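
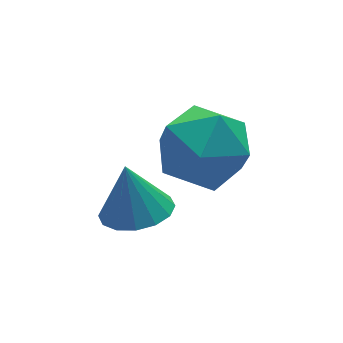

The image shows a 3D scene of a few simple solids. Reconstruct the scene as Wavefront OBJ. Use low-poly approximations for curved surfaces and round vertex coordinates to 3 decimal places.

v 2.93 -2.181 3.39
v 3.999 -2.348 3.047
v 2.961 -3.792 4.273
v 4.03 -3.959 3.93
v 3.798 -3.148 4.689
v 3.779 -2.152 4.144
v 3.181 -3.988 3.176
v 3.162 -2.992 2.631
v 4.155 -3.465 2.915
v 4.536 -2.945 3.85
v 2.424 -3.195 3.47
v 2.805 -2.675 4.405
v 1.898 -3.03 2.237
v 2.317 -3.685 2.463
v 1.862 -2.63 3.463
v 2.607 -3.395 2.377
v 2.708 -3.007 2.253
v 2.591 -2.626 2.125
v 2.289 -2.352 2.027
v 1.882 -2.26 1.985
v 1.479 -2.375 2.011
v 1.189 -2.665 2.097
v 1.089 -3.053 2.221
v 1.205 -3.434 2.349
v 1.507 -3.708 2.447
v 1.914 -3.8 2.489
f 1 12 6
f 1 6 2
f 1 2 8
f 1 8 11
f 1 11 12
f 2 6 10
f 6 12 5
f 12 11 3
f 11 8 7
f 8 2 9
f 4 10 5
f 4 5 3
f 4 3 7
f 4 7 9
f 4 9 10
f 5 10 6
f 3 5 12
f 7 3 11
f 9 7 8
f 10 9 2
f 14 13 16
f 14 16 15
f 16 13 17
f 16 17 15
f 17 13 18
f 17 18 15
f 18 13 19
f 18 19 15
f 19 13 20
f 19 20 15
f 20 13 21
f 20 21 15
f 21 13 22
f 21 22 15
f 22 13 23
f 22 23 15
f 23 13 24
f 23 24 15
f 24 13 25
f 24 25 15
f 25 13 26
f 25 26 15
f 26 13 14
f 26 14 15



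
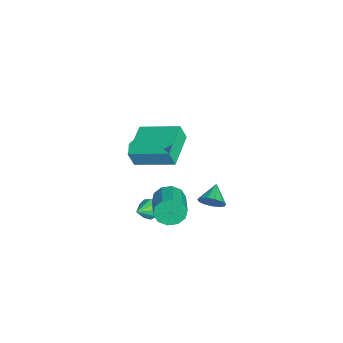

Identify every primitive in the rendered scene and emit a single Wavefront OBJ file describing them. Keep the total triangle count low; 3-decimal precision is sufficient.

v 2.645 2.93 -1.055
v 2.94 3.087 -0.509
v 1.755 3.17 -0.645
v 2.929 3.387 -0.708
v 2.828 3.542 -1.018
v 2.669 3.503 -1.339
v 2.503 3.282 -1.57
v 2.382 2.949 -1.638
v 2.344 2.61 -1.521
v 2.403 2.373 -1.256
v 2.538 2.312 -0.927
v 2.707 2.448 -0.639
v 2.857 2.736 -0.483
v -0.455 0.095 0.555
v -0.453 -0.183 1.347
v 0.149 1.885 1.181
v 0.151 1.607 1.974
v 1.289 -0.427 0.366
v 1.291 -0.705 1.159
v 1.893 1.363 0.993
v 1.895 1.085 1.785
v 2.776 1.07 -0.607
v 2.98 1.392 -1.242
v 4.268 1.431 -0.807
v 4.064 1.11 -0.173
v 2.87 1.722 -0.945
v 4.158 1.761 -0.51
v 2.724 1.803 -0.519
v 4.012 1.843 -0.085
v 2.598 1.604 -0.127
v 3.886 1.644 0.307
v 2.54 1.202 0.081
v 3.828 1.241 0.516
v 2.572 0.749 0.027
v 3.86 0.788 0.462
v 2.682 0.419 -0.27
v 3.97 0.458 0.165
v 2.828 0.337 -0.695
v 4.116 0.377 -0.261
v 2.954 0.536 -1.087
v 4.242 0.576 -0.653
v 3.012 0.939 -1.296
v 4.3 0.978 -0.861
v 1.955 0.199 -2.296
v 2.344 0.548 -2.433
v 2.665 -0.359 -1.704
v 2.176 0.661 -2.124
v 1.904 0.559 -1.896
v 1.656 0.288 -1.855
v 1.549 -0.025 -2.021
v 1.631 -0.232 -2.315
v 1.865 -0.237 -2.6
v 2.142 -0.039 -2.744
v 2.331 0.272 -2.678
v -2.585 0.692 -2.677
v -2.031 0.918 -3.059
v -0.681 0.135 -1.565
v -1.235 -0.092 -1.183
v -2.206 1.291 -2.705
v -0.856 0.508 -1.211
v -2.603 1.313 -2.334
v -1.253 0.53 -0.841
v -2.989 0.971 -2.165
v -1.64 0.188 -0.671
v -3.139 0.465 -2.295
v -1.789 -0.318 -0.801
v -2.964 0.092 -2.649
v -1.614 -0.691 -1.155
v -2.567 0.07 -3.019
v -1.217 -0.713 -1.526
v -2.18 0.412 -3.189
v -0.831 -0.371 -1.695
f 2 1 4
f 2 4 3
f 4 1 5
f 4 5 3
f 5 1 6
f 5 6 3
f 6 1 7
f 6 7 3
f 7 1 8
f 7 8 3
f 8 1 9
f 8 9 3
f 9 1 10
f 9 10 3
f 10 1 11
f 10 11 3
f 11 1 12
f 11 12 3
f 12 1 13
f 12 13 3
f 13 1 2
f 13 2 3
f 15 17 14
f 18 15 14
f 14 17 16
f 16 18 14
f 15 21 17
f 19 15 18
f 19 21 15
f 17 21 16
f 20 18 16
f 16 21 20
f 20 19 18
f 21 19 20
f 23 22 26
f 23 26 24
f 24 26 27
f 24 27 25
f 26 22 28
f 26 28 27
f 27 28 29
f 27 29 25
f 28 22 30
f 28 30 29
f 29 30 31
f 29 31 25
f 30 22 32
f 30 32 31
f 31 32 33
f 31 33 25
f 32 22 34
f 32 34 33
f 33 34 35
f 33 35 25
f 34 22 36
f 34 36 35
f 35 36 37
f 35 37 25
f 36 22 38
f 36 38 37
f 37 38 39
f 37 39 25
f 38 22 40
f 38 40 39
f 39 40 41
f 39 41 25
f 40 22 42
f 40 42 41
f 41 42 43
f 41 43 25
f 42 22 23
f 42 23 43
f 43 23 24
f 43 24 25
f 45 44 47
f 45 47 46
f 47 44 48
f 47 48 46
f 48 44 49
f 48 49 46
f 49 44 50
f 49 50 46
f 50 44 51
f 50 51 46
f 51 44 52
f 51 52 46
f 52 44 53
f 52 53 46
f 53 44 54
f 53 54 46
f 54 44 45
f 54 45 46
f 56 55 59
f 56 59 57
f 57 59 60
f 57 60 58
f 59 55 61
f 59 61 60
f 60 61 62
f 60 62 58
f 61 55 63
f 61 63 62
f 62 63 64
f 62 64 58
f 63 55 65
f 63 65 64
f 64 65 66
f 64 66 58
f 65 55 67
f 65 67 66
f 66 67 68
f 66 68 58
f 67 55 69
f 67 69 68
f 68 69 70
f 68 70 58
f 69 55 71
f 69 71 70
f 70 71 72
f 70 72 58
f 71 55 56
f 71 56 72
f 72 56 57
f 72 57 58



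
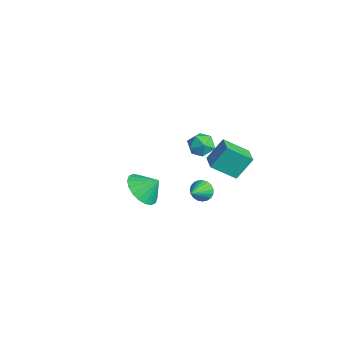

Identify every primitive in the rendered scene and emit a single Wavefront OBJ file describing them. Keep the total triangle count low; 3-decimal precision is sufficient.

v 1.24 0.82 -2.13
v 1.711 0.944 -2.56
v 2.02 -0.06 -1.53
v 1.764 1.124 -2.366
v 1.727 1.251 -2.13
v 1.605 1.304 -1.895
v 1.42 1.273 -1.7
v 1.205 1.164 -1.579
v 0.995 0.995 -1.554
v 0.827 0.796 -1.628
v 0.731 0.602 -1.789
v 0.723 0.445 -2.009
v 0.805 0.353 -2.25
v 0.961 0.341 -2.47
v 1.166 0.413 -2.631
v 1.384 0.555 -2.706
v 1.577 0.743 -2.681
v -3.212 3.021 -1.639
v -2.614 2.459 -1.825
v -3.966 2.561 -2.675
v -3.368 1.999 -2.861
v -3.819 1.917 -2.155
v -3.353 2.201 -1.515
v -3.227 2.819 -2.985
v -2.761 3.103 -2.345
v -2.624 2.334 -2.656
v -2.989 1.776 -2.143
v -3.591 3.244 -2.357
v -3.956 2.686 -1.844
v 0.428 1.372 -0.355
v 0.417 2.253 0.834
v 0.819 2.611 -1.271
v 0.808 3.493 -0.082
v 1.552 1.147 -0.178
v 1.541 2.029 1.011
v 1.943 2.387 -1.094
v 1.932 3.268 0.095
v 3.434 -3.045 0.653
v 4.392 -3.239 0.362
v 3.806 -2.335 1.407
v 4.274 -2.892 0.095
v 3.989 -2.575 -0.063
v 3.594 -2.351 -0.078
v 3.168 -2.265 0.051
v 2.794 -2.333 0.3
v 2.547 -2.542 0.618
v 2.476 -2.85 0.944
v 2.594 -3.197 1.211
v 2.879 -3.514 1.369
v 3.273 -3.738 1.384
v 3.7 -3.824 1.255
v 4.074 -3.756 1.006
v 4.321 -3.547 0.688
f 2 1 4
f 2 4 3
f 4 1 5
f 4 5 3
f 5 1 6
f 5 6 3
f 6 1 7
f 6 7 3
f 7 1 8
f 7 8 3
f 8 1 9
f 8 9 3
f 9 1 10
f 9 10 3
f 10 1 11
f 10 11 3
f 11 1 12
f 11 12 3
f 12 1 13
f 12 13 3
f 13 1 14
f 13 14 3
f 14 1 15
f 14 15 3
f 15 1 16
f 15 16 3
f 16 1 17
f 16 17 3
f 17 1 2
f 17 2 3
f 18 29 23
f 18 23 19
f 18 19 25
f 18 25 28
f 18 28 29
f 19 23 27
f 23 29 22
f 29 28 20
f 28 25 24
f 25 19 26
f 21 27 22
f 21 22 20
f 21 20 24
f 21 24 26
f 21 26 27
f 22 27 23
f 20 22 29
f 24 20 28
f 26 24 25
f 27 26 19
f 31 33 30
f 34 31 30
f 30 33 32
f 32 34 30
f 31 37 33
f 35 31 34
f 35 37 31
f 33 37 32
f 36 34 32
f 32 37 36
f 36 35 34
f 37 35 36
f 39 38 41
f 39 41 40
f 41 38 42
f 41 42 40
f 42 38 43
f 42 43 40
f 43 38 44
f 43 44 40
f 44 38 45
f 44 45 40
f 45 38 46
f 45 46 40
f 46 38 47
f 46 47 40
f 47 38 48
f 47 48 40
f 48 38 49
f 48 49 40
f 49 38 50
f 49 50 40
f 50 38 51
f 50 51 40
f 51 38 52
f 51 52 40
f 52 38 53
f 52 53 40
f 53 38 39
f 53 39 40



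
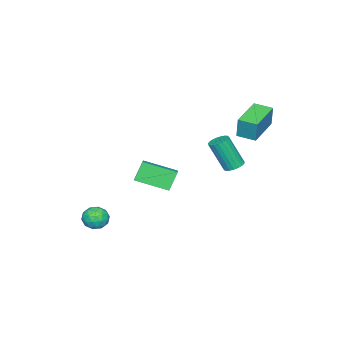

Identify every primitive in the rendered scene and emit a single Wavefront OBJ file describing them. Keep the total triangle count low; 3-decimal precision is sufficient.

v 3.77 -2.666 -3.453
v 4.044 -3.001 -2.793
v 3.096 -3.719 -3.707
v 3.37 -4.054 -3.047
v 2.868 -3.448 -3.002
v 3.284 -2.797 -2.845
v 3.856 -3.923 -3.655
v 4.272 -3.272 -3.498
v 4.097 -3.778 -2.918
v 3.487 -3.484 -2.515
v 3.653 -3.236 -3.985
v 3.043 -2.942 -3.582
v 3.966 -2.741 -3.101
v 3.174 -3.979 -3.399
v 2.878 -3.623 -3.373
v 3.04 -3.819 -2.985
v 3.52 -2.621 -3.131
v 3.681 -2.818 -2.744
v 2.989 -3.081 -2.866
v 3.459 -3.902 -3.756
v 3.62 -4.099 -3.369
v 4.1 -2.901 -3.515
v 4.262 -3.097 -3.127
v 4.151 -3.639 -3.634
v 4.159 -3.394 -2.787
v 3.762 -4.013 -2.936
v 4.048 -3.936 -3.293
v 4.293 -3.554 -3.201
v 3.8 -3.222 -2.55
v 3.403 -3.841 -2.699
v 3.108 -3.484 -2.672
v 3.353 -3.102 -2.58
v 3.831 -3.678 -2.623
v 3.737 -2.879 -3.801
v 3.34 -3.498 -3.95
v 3.787 -3.618 -3.92
v 4.032 -3.236 -3.828
v 3.378 -2.707 -3.564
v 2.981 -3.326 -3.713
v 2.847 -3.166 -3.299
v 3.092 -2.784 -3.207
v 3.309 -3.042 -3.877
v -4.492 1.547 1.897
v -4.337 1.703 3.209
v -4.607 2.645 1.781
v -4.453 2.801 3.093
v -2.387 1.739 1.627
v -2.233 1.895 2.939
v -2.503 2.837 1.511
v -2.348 2.993 2.823
v -3.215 -2.394 -2.677
v -2.49 -4.19 -2.037
v -2.166 -1.766 -2.105
v -1.441 -3.562 -1.464
v -2.519 -2.518 -3.816
v -1.794 -4.314 -3.175
v -1.47 -1.89 -3.243
v -0.745 -3.686 -2.603
v -3.215 1.167 -1.253
v -2.674 1.463 -1.19
v -2.423 0.609 0.657
v -2.965 0.313 0.593
v -2.84 1.632 -1.089
v -2.589 0.779 0.757
v -3.071 1.721 -1.017
v -2.82 0.868 0.83
v -3.327 1.715 -0.985
v -3.076 0.861 0.862
v -3.563 1.613 -1
v -3.312 0.76 0.847
v -3.74 1.435 -1.058
v -3.489 0.581 0.788
v -3.825 1.21 -1.151
v -3.574 0.356 0.696
v -3.806 0.977 -1.261
v -3.555 0.124 0.586
v -3.684 0.778 -1.37
v -3.433 -0.076 0.477
v -3.481 0.646 -1.458
v -3.23 -0.208 0.389
v -3.233 0.603 -1.512
v -2.982 -0.25 0.335
v -2.981 0.659 -1.52
v -2.73 -0.195 0.327
v -2.77 0.802 -1.483
v -2.519 -0.052 0.364
v -2.636 1.008 -1.406
v -2.385 0.154 0.441
v -2.602 1.242 -1.302
v -2.351 0.388 0.545
f 1 38 17
f 38 12 41
f 17 41 6
f 38 41 17
f 1 17 13
f 17 6 18
f 13 18 2
f 17 18 13
f 1 13 22
f 13 2 23
f 22 23 8
f 13 23 22
f 1 22 34
f 22 8 37
f 34 37 11
f 22 37 34
f 1 34 38
f 34 11 42
f 38 42 12
f 34 42 38
f 2 18 29
f 18 6 32
f 29 32 10
f 18 32 29
f 6 41 19
f 41 12 40
f 19 40 5
f 41 40 19
f 12 42 39
f 42 11 35
f 39 35 3
f 42 35 39
f 11 37 36
f 37 8 24
f 36 24 7
f 37 24 36
f 8 23 28
f 23 2 25
f 28 25 9
f 23 25 28
f 4 30 16
f 30 10 31
f 16 31 5
f 30 31 16
f 4 16 14
f 16 5 15
f 14 15 3
f 16 15 14
f 4 14 21
f 14 3 20
f 21 20 7
f 14 20 21
f 4 21 26
f 21 7 27
f 26 27 9
f 21 27 26
f 4 26 30
f 26 9 33
f 30 33 10
f 26 33 30
f 5 31 19
f 31 10 32
f 19 32 6
f 31 32 19
f 3 15 39
f 15 5 40
f 39 40 12
f 15 40 39
f 7 20 36
f 20 3 35
f 36 35 11
f 20 35 36
f 9 27 28
f 27 7 24
f 28 24 8
f 27 24 28
f 10 33 29
f 33 9 25
f 29 25 2
f 33 25 29
f 44 46 43
f 47 44 43
f 43 46 45
f 45 47 43
f 44 50 46
f 48 44 47
f 48 50 44
f 46 50 45
f 49 47 45
f 45 50 49
f 49 48 47
f 50 48 49
f 52 54 51
f 55 52 51
f 51 54 53
f 53 55 51
f 52 58 54
f 56 52 55
f 56 58 52
f 54 58 53
f 57 55 53
f 53 58 57
f 57 56 55
f 58 56 57
f 60 59 63
f 60 63 61
f 61 63 64
f 61 64 62
f 63 59 65
f 63 65 64
f 64 65 66
f 64 66 62
f 65 59 67
f 65 67 66
f 66 67 68
f 66 68 62
f 67 59 69
f 67 69 68
f 68 69 70
f 68 70 62
f 69 59 71
f 69 71 70
f 70 71 72
f 70 72 62
f 71 59 73
f 71 73 72
f 72 73 74
f 72 74 62
f 73 59 75
f 73 75 74
f 74 75 76
f 74 76 62
f 75 59 77
f 75 77 76
f 76 77 78
f 76 78 62
f 77 59 79
f 77 79 78
f 78 79 80
f 78 80 62
f 79 59 81
f 79 81 80
f 80 81 82
f 80 82 62
f 81 59 83
f 81 83 82
f 82 83 84
f 82 84 62
f 83 59 85
f 83 85 84
f 84 85 86
f 84 86 62
f 85 59 87
f 85 87 86
f 86 87 88
f 86 88 62
f 87 59 89
f 87 89 88
f 88 89 90
f 88 90 62
f 89 59 60
f 89 60 90
f 90 60 61
f 90 61 62



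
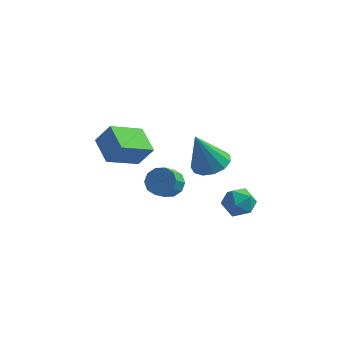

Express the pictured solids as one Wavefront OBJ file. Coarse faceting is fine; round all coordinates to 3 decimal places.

v 3.411 0.953 -2.81
v 4.254 0.589 -2.542
v 2.706 -0.349 -2.358
v 3.549 -0.713 -2.09
v 3.166 0.016 -1.602
v 3.601 0.82 -1.882
v 3.359 -0.58 -3.018
v 3.794 0.224 -3.298
v 4.222 -0.358 -2.671
v 4.103 0.01 -1.796
v 2.857 0.23 -3.104
v 2.738 0.598 -2.229
v -1.658 -4.328 2.378
v -0.92 -4.25 3.457
v -2.608 -3.23 2.947
v -1.87 -3.152 4.027
v -0.57 -2.948 1.533
v 0.168 -2.87 2.613
v -1.52 -1.85 2.103
v -0.782 -1.772 3.182
v -0.27 0.708 -2.296
v 0.551 0.715 -2.073
v 0.37 -0.122 -1.382
v -0.45 -0.128 -1.604
v 0.292 1.038 -1.749
v 0.111 0.201 -1.058
v -0.181 1.235 -1.634
v -0.362 0.399 -0.943
v -0.688 1.231 -1.772
v -0.869 0.395 -1.081
v -1.035 1.027 -2.11
v -1.216 0.191 -1.419
v -1.09 0.702 -2.518
v -1.271 -0.135 -1.827
v -0.831 0.379 -2.842
v -1.012 -0.458 -2.151
v -0.358 0.181 -2.957
v -0.539 -0.655 -2.266
v 0.149 0.185 -2.819
v -0.032 -0.651 -2.128
v 0.496 0.389 -2.481
v 0.315 -0.447 -1.79
v 3.088 -3.347 2.68
v 3.851 -2.848 3.04
v 2.472 -3.833 4.66
v 3.434 -2.488 2.998
v 2.908 -2.4 2.856
v 2.439 -2.614 2.658
v 2.176 -3.06 2.466
v 2.203 -3.598 2.343
v 2.511 -4.056 2.326
v 3.002 -4.289 2.422
v 3.521 -4.223 2.6
v 3.902 -3.879 2.803
v 4.025 -3.367 2.967
f 1 12 6
f 1 6 2
f 1 2 8
f 1 8 11
f 1 11 12
f 2 6 10
f 6 12 5
f 12 11 3
f 11 8 7
f 8 2 9
f 4 10 5
f 4 5 3
f 4 3 7
f 4 7 9
f 4 9 10
f 5 10 6
f 3 5 12
f 7 3 11
f 9 7 8
f 10 9 2
f 14 16 13
f 17 14 13
f 13 16 15
f 15 17 13
f 14 20 16
f 18 14 17
f 18 20 14
f 16 20 15
f 19 17 15
f 15 20 19
f 19 18 17
f 20 18 19
f 22 21 25
f 22 25 23
f 23 25 26
f 23 26 24
f 25 21 27
f 25 27 26
f 26 27 28
f 26 28 24
f 27 21 29
f 27 29 28
f 28 29 30
f 28 30 24
f 29 21 31
f 29 31 30
f 30 31 32
f 30 32 24
f 31 21 33
f 31 33 32
f 32 33 34
f 32 34 24
f 33 21 35
f 33 35 34
f 34 35 36
f 34 36 24
f 35 21 37
f 35 37 36
f 36 37 38
f 36 38 24
f 37 21 39
f 37 39 38
f 38 39 40
f 38 40 24
f 39 21 41
f 39 41 40
f 40 41 42
f 40 42 24
f 41 21 22
f 41 22 42
f 42 22 23
f 42 23 24
f 44 43 46
f 44 46 45
f 46 43 47
f 46 47 45
f 47 43 48
f 47 48 45
f 48 43 49
f 48 49 45
f 49 43 50
f 49 50 45
f 50 43 51
f 50 51 45
f 51 43 52
f 51 52 45
f 52 43 53
f 52 53 45
f 53 43 54
f 53 54 45
f 54 43 55
f 54 55 45
f 55 43 44
f 55 44 45



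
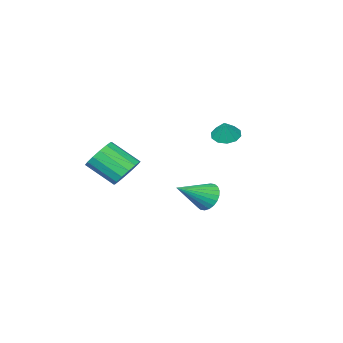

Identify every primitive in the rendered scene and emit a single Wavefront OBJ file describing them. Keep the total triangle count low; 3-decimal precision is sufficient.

v 2.852 1.431 -2.073
v 3.231 1.062 -2.751
v 3.866 -0.099 -1.766
v 3.488 0.269 -1.087
v 3.529 1.355 -2.598
v 4.164 0.194 -1.613
v 3.646 1.668 -2.304
v 4.281 0.507 -1.319
v 3.55 1.918 -1.948
v 4.185 0.757 -0.963
v 3.267 2.037 -1.626
v 3.902 0.876 -0.64
v 2.873 1.993 -1.423
v 3.508 0.832 -0.437
v 2.474 1.799 -1.394
v 3.109 0.638 -0.409
v 2.176 1.506 -1.547
v 2.811 0.345 -0.562
v 2.059 1.193 -1.841
v 2.694 0.032 -0.856
v 2.155 0.943 -2.197
v 2.79 -0.218 -1.212
v 2.438 0.824 -2.52
v 3.073 -0.337 -1.534
v 2.832 0.868 -2.723
v 3.467 -0.293 -1.737
v -2.378 1.968 -0.929
v -1.776 2.09 -1.243
v -1.982 2.272 -0.051
v -2.008 2.447 -1.261
v -2.383 2.621 -1.153
v -2.755 2.545 -0.959
v -2.983 2.249 -0.754
v -2.98 1.846 -0.615
v -2.747 1.489 -0.597
v -2.373 1.315 -0.705
v -2.001 1.391 -0.899
v -1.773 1.687 -1.104
v 0.294 3.731 -3.476
v 0.695 3.993 -4.079
v 1.806 3.429 -2.604
v 0.654 4.246 -3.921
v 0.559 4.42 -3.695
v 0.423 4.489 -3.436
v 0.268 4.442 -3.183
v 0.117 4.288 -2.975
v -0.007 4.048 -2.842
v -0.085 3.76 -2.806
v -0.106 3.468 -2.872
v -0.065 3.215 -3.03
v 0.03 3.041 -3.256
v 0.166 2.972 -3.515
v 0.321 3.019 -3.768
v 0.472 3.173 -3.976
v 0.596 3.413 -4.109
v 0.674 3.701 -4.145
f 2 1 5
f 2 5 3
f 3 5 6
f 3 6 4
f 5 1 7
f 5 7 6
f 6 7 8
f 6 8 4
f 7 1 9
f 7 9 8
f 8 9 10
f 8 10 4
f 9 1 11
f 9 11 10
f 10 11 12
f 10 12 4
f 11 1 13
f 11 13 12
f 12 13 14
f 12 14 4
f 13 1 15
f 13 15 14
f 14 15 16
f 14 16 4
f 15 1 17
f 15 17 16
f 16 17 18
f 16 18 4
f 17 1 19
f 17 19 18
f 18 19 20
f 18 20 4
f 19 1 21
f 19 21 20
f 20 21 22
f 20 22 4
f 21 1 23
f 21 23 22
f 22 23 24
f 22 24 4
f 23 1 25
f 23 25 24
f 24 25 26
f 24 26 4
f 25 1 2
f 25 2 26
f 26 2 3
f 26 3 4
f 28 27 30
f 28 30 29
f 30 27 31
f 30 31 29
f 31 27 32
f 31 32 29
f 32 27 33
f 32 33 29
f 33 27 34
f 33 34 29
f 34 27 35
f 34 35 29
f 35 27 36
f 35 36 29
f 36 27 37
f 36 37 29
f 37 27 38
f 37 38 29
f 38 27 28
f 38 28 29
f 40 39 42
f 40 42 41
f 42 39 43
f 42 43 41
f 43 39 44
f 43 44 41
f 44 39 45
f 44 45 41
f 45 39 46
f 45 46 41
f 46 39 47
f 46 47 41
f 47 39 48
f 47 48 41
f 48 39 49
f 48 49 41
f 49 39 50
f 49 50 41
f 50 39 51
f 50 51 41
f 51 39 52
f 51 52 41
f 52 39 53
f 52 53 41
f 53 39 54
f 53 54 41
f 54 39 55
f 54 55 41
f 55 39 56
f 55 56 41
f 56 39 40
f 56 40 41



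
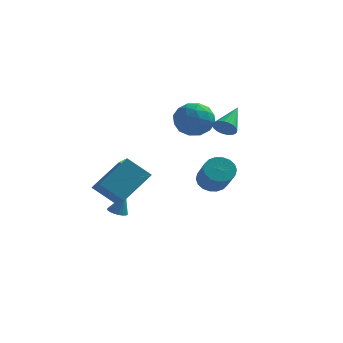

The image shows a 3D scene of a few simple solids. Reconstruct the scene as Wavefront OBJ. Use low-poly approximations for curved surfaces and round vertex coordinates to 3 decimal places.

v 2.695 -1.556 -0.019
v 3.028 -1.959 -0.638
v 3.719 -3.166 0.521
v 3.385 -2.764 1.139
v 3.286 -1.724 -0.547
v 3.977 -2.931 0.612
v 3.427 -1.456 -0.351
v 4.117 -2.663 0.807
v 3.422 -1.208 -0.09
v 4.113 -2.415 1.069
v 3.274 -1.029 0.186
v 3.965 -2.236 1.344
v 3.011 -0.954 0.42
v 3.701 -2.161 1.579
v 2.685 -0.999 0.568
v 3.376 -2.206 1.726
v 2.361 -1.154 0.599
v 3.052 -2.361 1.758
v 2.103 -1.389 0.508
v 2.794 -2.596 1.667
v 1.963 -1.657 0.313
v 2.653 -2.864 1.471
v 1.967 -1.905 0.051
v 2.658 -3.112 1.21
v 2.115 -2.084 -0.224
v 2.806 -3.291 0.934
v 2.379 -2.159 -0.459
v 3.069 -3.366 0.7
v 2.704 -2.114 -0.606
v 3.395 -3.321 0.552
v 2.614 1.07 2.548
v 3.1 0.775 2.882
v 2.886 2.59 3.492
v 3.229 0.875 2.684
v 3.265 1.005 2.464
v 3.202 1.145 2.258
v 3.049 1.274 2.095
v 2.83 1.371 2.001
v 2.578 1.423 1.991
v 2.331 1.421 2.065
v 2.128 1.366 2.213
v 1.998 1.265 2.411
v 1.962 1.135 2.631
v 2.026 0.995 2.837
v 2.179 0.867 3
v 2.398 0.769 3.094
v 2.65 0.718 3.104
v 2.896 0.72 3.03
v -3.73 -0.742 -1.52
v -2.893 -2.047 -0.73
v -2.749 0.699 -0.178
v -1.912 -0.606 0.612
v -2.508 -0.594 -2.572
v -1.671 -1.899 -1.782
v -1.527 0.847 -1.23
v -0.69 -0.458 -0.44
v -0.008 4.548 1.203
v 1.058 4.081 1.299
v -0.518 3.719 2.821
v 0.548 3.252 2.917
v 0.402 4.403 3.04
v 0.717 4.916 2.04
v -0.177 2.884 2.08
v 0.138 3.397 1.08
v 0.953 3.053 1.841
v 1.311 3.992 2.435
v -0.771 3.808 1.685
v -0.413 4.747 2.279
v 0.57 4.387 1.109
v -0.03 3.413 3.011
v -0.116 4.09 3.083
v 0.51 3.815 3.14
v 0.37 4.878 1.544
v 0.996 4.604 1.601
v 0.61 4.793 2.625
v -0.456 3.196 2.519
v 0.17 2.922 2.576
v 0.03 3.985 0.98
v 0.656 3.71 1.037
v -0.07 3.007 1.495
v 1.135 3.508 1.484
v 0.835 3.021 2.436
v 0.409 2.805 1.943
v 0.594 3.106 1.355
v 1.345 4.06 1.833
v 1.045 3.573 2.785
v 0.959 4.25 2.857
v 1.144 4.551 2.269
v 1.283 3.456 2.152
v -0.505 4.227 1.335
v -0.805 3.74 2.287
v -0.604 3.249 1.851
v -0.419 3.55 1.263
v -0.295 4.779 1.684
v -0.595 4.292 2.636
v -0.054 4.694 2.765
v 0.131 4.995 2.177
v -0.743 4.344 1.968
v -3 1.139 -3.814
v -2.49 0.963 -3.963
v -2.6 1.281 -2.606
v -2.473 1.193 -3.995
v -2.548 1.414 -3.996
v -2.7 1.587 -3.966
v -2.905 1.683 -3.909
v -3.126 1.685 -3.836
v -3.325 1.593 -3.759
v -3.468 1.422 -3.691
v -3.531 1.202 -3.645
v -3.501 0.972 -3.628
v -3.386 0.771 -3.643
v -3.203 0.633 -3.687
v -2.986 0.583 -3.754
v -2.771 0.629 -3.83
v -2.595 0.764 -3.904
f 2 1 5
f 2 5 3
f 3 5 6
f 3 6 4
f 5 1 7
f 5 7 6
f 6 7 8
f 6 8 4
f 7 1 9
f 7 9 8
f 8 9 10
f 8 10 4
f 9 1 11
f 9 11 10
f 10 11 12
f 10 12 4
f 11 1 13
f 11 13 12
f 12 13 14
f 12 14 4
f 13 1 15
f 13 15 14
f 14 15 16
f 14 16 4
f 15 1 17
f 15 17 16
f 16 17 18
f 16 18 4
f 17 1 19
f 17 19 18
f 18 19 20
f 18 20 4
f 19 1 21
f 19 21 20
f 20 21 22
f 20 22 4
f 21 1 23
f 21 23 22
f 22 23 24
f 22 24 4
f 23 1 25
f 23 25 24
f 24 25 26
f 24 26 4
f 25 1 27
f 25 27 26
f 26 27 28
f 26 28 4
f 27 1 29
f 27 29 28
f 28 29 30
f 28 30 4
f 29 1 2
f 29 2 30
f 30 2 3
f 30 3 4
f 32 31 34
f 32 34 33
f 34 31 35
f 34 35 33
f 35 31 36
f 35 36 33
f 36 31 37
f 36 37 33
f 37 31 38
f 37 38 33
f 38 31 39
f 38 39 33
f 39 31 40
f 39 40 33
f 40 31 41
f 40 41 33
f 41 31 42
f 41 42 33
f 42 31 43
f 42 43 33
f 43 31 44
f 43 44 33
f 44 31 45
f 44 45 33
f 45 31 46
f 45 46 33
f 46 31 47
f 46 47 33
f 47 31 48
f 47 48 33
f 48 31 32
f 48 32 33
f 50 52 49
f 53 50 49
f 49 52 51
f 51 53 49
f 50 56 52
f 54 50 53
f 54 56 50
f 52 56 51
f 55 53 51
f 51 56 55
f 55 54 53
f 56 54 55
f 57 94 73
f 94 68 97
f 73 97 62
f 94 97 73
f 57 73 69
f 73 62 74
f 69 74 58
f 73 74 69
f 57 69 78
f 69 58 79
f 78 79 64
f 69 79 78
f 57 78 90
f 78 64 93
f 90 93 67
f 78 93 90
f 57 90 94
f 90 67 98
f 94 98 68
f 90 98 94
f 58 74 85
f 74 62 88
f 85 88 66
f 74 88 85
f 62 97 75
f 97 68 96
f 75 96 61
f 97 96 75
f 68 98 95
f 98 67 91
f 95 91 59
f 98 91 95
f 67 93 92
f 93 64 80
f 92 80 63
f 93 80 92
f 64 79 84
f 79 58 81
f 84 81 65
f 79 81 84
f 60 86 72
f 86 66 87
f 72 87 61
f 86 87 72
f 60 72 70
f 72 61 71
f 70 71 59
f 72 71 70
f 60 70 77
f 70 59 76
f 77 76 63
f 70 76 77
f 60 77 82
f 77 63 83
f 82 83 65
f 77 83 82
f 60 82 86
f 82 65 89
f 86 89 66
f 82 89 86
f 61 87 75
f 87 66 88
f 75 88 62
f 87 88 75
f 59 71 95
f 71 61 96
f 95 96 68
f 71 96 95
f 63 76 92
f 76 59 91
f 92 91 67
f 76 91 92
f 65 83 84
f 83 63 80
f 84 80 64
f 83 80 84
f 66 89 85
f 89 65 81
f 85 81 58
f 89 81 85
f 100 99 102
f 100 102 101
f 102 99 103
f 102 103 101
f 103 99 104
f 103 104 101
f 104 99 105
f 104 105 101
f 105 99 106
f 105 106 101
f 106 99 107
f 106 107 101
f 107 99 108
f 107 108 101
f 108 99 109
f 108 109 101
f 109 99 110
f 109 110 101
f 110 99 111
f 110 111 101
f 111 99 112
f 111 112 101
f 112 99 113
f 112 113 101
f 113 99 114
f 113 114 101
f 114 99 115
f 114 115 101
f 115 99 100
f 115 100 101



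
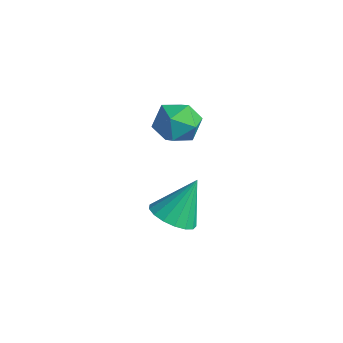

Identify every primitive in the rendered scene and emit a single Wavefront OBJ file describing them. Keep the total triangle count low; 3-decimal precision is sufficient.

v -3.362 1.237 -1.21
v -2.435 1.467 -1.428
v -3.238 2.283 0.43
v -2.686 1.81 -1.627
v -3.092 2.021 -1.731
v -3.559 2.053 -1.716
v -3.982 1.897 -1.585
v -4.263 1.59 -1.368
v -4.337 1.202 -1.114
v -4.188 0.822 -0.883
v -3.85 0.537 -0.727
v -3.4 0.412 -0.681
v -2.942 0.476 -0.757
v -2.58 0.714 -0.936
v -2.397 1.072 -1.178
v -3.751 2.285 4.333
v -2.985 2.001 3.74
v -4.815 1.739 3.22
v -4.049 1.455 2.627
v -4.225 0.967 3.493
v -3.568 1.304 4.181
v -4.232 2.436 2.779
v -3.575 2.773 3.467
v -3.283 2.094 2.78
v -3.278 1.186 3.221
v -4.522 2.554 3.739
v -4.517 1.646 4.18
f 2 1 4
f 2 4 3
f 4 1 5
f 4 5 3
f 5 1 6
f 5 6 3
f 6 1 7
f 6 7 3
f 7 1 8
f 7 8 3
f 8 1 9
f 8 9 3
f 9 1 10
f 9 10 3
f 10 1 11
f 10 11 3
f 11 1 12
f 11 12 3
f 12 1 13
f 12 13 3
f 13 1 14
f 13 14 3
f 14 1 15
f 14 15 3
f 15 1 2
f 15 2 3
f 16 27 21
f 16 21 17
f 16 17 23
f 16 23 26
f 16 26 27
f 17 21 25
f 21 27 20
f 27 26 18
f 26 23 22
f 23 17 24
f 19 25 20
f 19 20 18
f 19 18 22
f 19 22 24
f 19 24 25
f 20 25 21
f 18 20 27
f 22 18 26
f 24 22 23
f 25 24 17



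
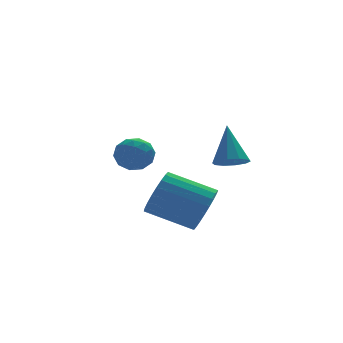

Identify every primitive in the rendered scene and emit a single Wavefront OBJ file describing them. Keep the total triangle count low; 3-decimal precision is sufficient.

v -0.453 -2.151 -1.383
v 0.175 -1.836 -0.55
v -1.418 -0.735 0.236
v -2.047 -1.049 -0.597
v 0.25 -1.526 -0.832
v -1.343 -0.425 -0.046
v 0.218 -1.312 -1.198
v -1.375 -0.211 -0.412
v 0.083 -1.225 -1.592
v -1.51 -0.124 -0.806
v -0.133 -1.279 -1.954
v -1.726 -0.178 -1.168
v -0.398 -1.466 -2.229
v -1.991 -0.365 -1.443
v -0.671 -1.757 -2.376
v -2.264 -0.656 -1.59
v -0.912 -2.108 -2.371
v -2.505 -1.007 -1.585
v -1.082 -2.465 -2.216
v -2.675 -1.364 -1.43
v -1.157 -2.775 -1.934
v -2.75 -1.674 -1.148
v -1.125 -2.989 -1.568
v -2.718 -1.888 -0.782
v -0.99 -3.076 -1.174
v -2.583 -1.975 -0.388
v -0.774 -3.022 -0.812
v -2.367 -1.921 -0.026
v -0.509 -2.835 -0.537
v -2.102 -1.734 0.249
v -0.236 -2.544 -0.39
v -1.829 -1.443 0.396
v 0.005 -2.193 -0.395
v -1.588 -1.092 0.391
v -1.955 3.253 0.601
v -1.411 3.425 -0.087
v -1.829 1.835 0.347
v -1.285 2.007 -0.341
v -1.011 2.163 0.495
v -1.089 3.04 0.652
v -2.151 2.22 -0.392
v -2.229 3.097 -0.235
v -1.533 2.787 -0.701
v -0.828 2.751 -0.153
v -2.412 2.509 0.413
v -1.707 2.473 0.961
v -1.694 3.463 0.279
v -1.546 1.797 -0.019
v -1.384 1.888 0.472
v -1.065 1.989 0.068
v -1.505 3.237 0.714
v -1.185 3.338 0.309
v -0.949 2.596 0.651
v -2.055 1.922 -0.049
v -1.735 2.023 -0.454
v -2.175 3.271 0.192
v -1.856 3.372 -0.212
v -2.291 2.664 -0.391
v -1.446 3.189 -0.486
v -1.372 2.356 -0.635
v -1.881 2.481 -0.665
v -1.927 2.996 -0.573
v -1.032 3.168 -0.164
v -0.957 2.335 -0.313
v -0.796 2.427 0.178
v -0.842 2.942 0.271
v -1.103 2.793 -0.525
v -2.283 2.925 0.573
v -2.208 2.092 0.424
v -2.398 2.318 -0.011
v -2.444 2.833 0.082
v -1.868 2.904 0.895
v -1.794 2.071 0.746
v -1.313 2.264 0.833
v -1.359 2.779 0.925
v -2.137 2.467 0.785
v 0.513 -2.322 1.046
v 1.218 -2.51 1.068
v 0.727 -1.338 2.634
v 1.183 -2.126 0.834
v 0.892 -1.816 0.681
v 0.456 -1.7 0.668
v 0.042 -1.822 0.8
v -0.192 -2.135 1.025
v -0.157 -2.519 1.259
v 0.134 -2.828 1.411
v 0.57 -2.944 1.425
v 0.984 -2.823 1.293
f 2 1 5
f 2 5 3
f 3 5 6
f 3 6 4
f 5 1 7
f 5 7 6
f 6 7 8
f 6 8 4
f 7 1 9
f 7 9 8
f 8 9 10
f 8 10 4
f 9 1 11
f 9 11 10
f 10 11 12
f 10 12 4
f 11 1 13
f 11 13 12
f 12 13 14
f 12 14 4
f 13 1 15
f 13 15 14
f 14 15 16
f 14 16 4
f 15 1 17
f 15 17 16
f 16 17 18
f 16 18 4
f 17 1 19
f 17 19 18
f 18 19 20
f 18 20 4
f 19 1 21
f 19 21 20
f 20 21 22
f 20 22 4
f 21 1 23
f 21 23 22
f 22 23 24
f 22 24 4
f 23 1 25
f 23 25 24
f 24 25 26
f 24 26 4
f 25 1 27
f 25 27 26
f 26 27 28
f 26 28 4
f 27 1 29
f 27 29 28
f 28 29 30
f 28 30 4
f 29 1 31
f 29 31 30
f 30 31 32
f 30 32 4
f 31 1 33
f 31 33 32
f 32 33 34
f 32 34 4
f 33 1 2
f 33 2 34
f 34 2 3
f 34 3 4
f 35 72 51
f 72 46 75
f 51 75 40
f 72 75 51
f 35 51 47
f 51 40 52
f 47 52 36
f 51 52 47
f 35 47 56
f 47 36 57
f 56 57 42
f 47 57 56
f 35 56 68
f 56 42 71
f 68 71 45
f 56 71 68
f 35 68 72
f 68 45 76
f 72 76 46
f 68 76 72
f 36 52 63
f 52 40 66
f 63 66 44
f 52 66 63
f 40 75 53
f 75 46 74
f 53 74 39
f 75 74 53
f 46 76 73
f 76 45 69
f 73 69 37
f 76 69 73
f 45 71 70
f 71 42 58
f 70 58 41
f 71 58 70
f 42 57 62
f 57 36 59
f 62 59 43
f 57 59 62
f 38 64 50
f 64 44 65
f 50 65 39
f 64 65 50
f 38 50 48
f 50 39 49
f 48 49 37
f 50 49 48
f 38 48 55
f 48 37 54
f 55 54 41
f 48 54 55
f 38 55 60
f 55 41 61
f 60 61 43
f 55 61 60
f 38 60 64
f 60 43 67
f 64 67 44
f 60 67 64
f 39 65 53
f 65 44 66
f 53 66 40
f 65 66 53
f 37 49 73
f 49 39 74
f 73 74 46
f 49 74 73
f 41 54 70
f 54 37 69
f 70 69 45
f 54 69 70
f 43 61 62
f 61 41 58
f 62 58 42
f 61 58 62
f 44 67 63
f 67 43 59
f 63 59 36
f 67 59 63
f 78 77 80
f 78 80 79
f 80 77 81
f 80 81 79
f 81 77 82
f 81 82 79
f 82 77 83
f 82 83 79
f 83 77 84
f 83 84 79
f 84 77 85
f 84 85 79
f 85 77 86
f 85 86 79
f 86 77 87
f 86 87 79
f 87 77 88
f 87 88 79
f 88 77 78
f 88 78 79



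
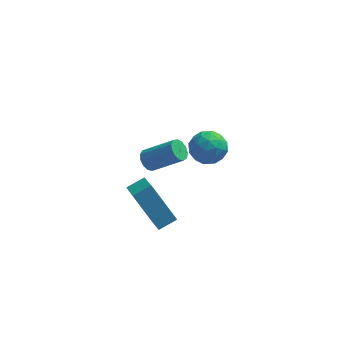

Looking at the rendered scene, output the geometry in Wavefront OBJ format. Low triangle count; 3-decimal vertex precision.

v -2.018 2.298 -0.807
v -1.627 0.938 0.041
v -1.278 2.715 -0.481
v -0.887 1.355 0.368
v -0.913 1.605 -2.428
v -0.522 0.245 -1.579
v -0.173 2.022 -2.101
v 0.218 0.662 -1.253
v -0.93 0.274 3.194
v -0.61 0.459 2.814
v 0.669 0.251 3.785
v 0.35 0.066 4.166
v -0.695 0.696 2.975
v 0.585 0.487 3.947
v -0.853 0.799 3.206
v 0.426 0.59 4.178
v -1.036 0.735 3.434
v 0.243 0.526 4.405
v -1.185 0.525 3.585
v 0.094 0.316 4.556
v -1.253 0.236 3.612
v 0.026 0.027 4.584
v -1.219 -0.042 3.507
v 0.061 -0.25 4.478
v -1.092 -0.219 3.302
v 0.187 -0.427 4.274
v -0.914 -0.239 3.063
v 0.365 -0.448 4.035
v -0.741 -0.096 2.866
v 0.539 -0.305 3.838
v -0.628 0.164 2.773
v 0.652 -0.045 3.745
v 0.547 3.721 1.024
v 1.031 4.142 0.387
v 1.749 3.018 1.473
v 2.233 3.439 0.836
v 1.904 3.907 1.537
v 1.162 4.341 1.259
v 1.618 2.819 0.601
v 0.876 3.253 0.323
v 1.693 3.584 0.125
v 1.87 4.256 0.704
v 0.91 2.904 1.156
v 1.087 3.576 1.735
v 0.684 3.993 0.666
v 2.096 3.167 1.194
v 1.903 3.442 1.606
v 2.188 3.689 1.232
v 0.76 4.11 1.178
v 1.045 4.358 0.804
v 1.558 4.219 1.48
v 1.735 2.802 1.056
v 2.02 3.05 0.682
v 0.592 3.471 0.628
v 0.877 3.718 0.254
v 1.222 2.941 0.38
v 1.358 3.913 0.138
v 2.064 3.499 0.402
v 1.703 3.135 0.264
v 1.266 3.39 0.1
v 1.462 4.308 0.477
v 2.168 3.895 0.742
v 1.975 4.17 1.154
v 1.538 4.425 0.99
v 1.851 3.98 0.324
v 0.612 3.265 1.118
v 1.318 2.852 1.383
v 1.242 2.735 0.87
v 0.805 2.99 0.706
v 0.716 3.661 1.458
v 1.422 3.247 1.722
v 1.514 3.77 1.76
v 1.077 4.025 1.596
v 0.929 3.18 1.536
f 2 4 1
f 5 2 1
f 1 4 3
f 3 5 1
f 2 8 4
f 6 2 5
f 6 8 2
f 4 8 3
f 7 5 3
f 3 8 7
f 7 6 5
f 8 6 7
f 10 9 13
f 10 13 11
f 11 13 14
f 11 14 12
f 13 9 15
f 13 15 14
f 14 15 16
f 14 16 12
f 15 9 17
f 15 17 16
f 16 17 18
f 16 18 12
f 17 9 19
f 17 19 18
f 18 19 20
f 18 20 12
f 19 9 21
f 19 21 20
f 20 21 22
f 20 22 12
f 21 9 23
f 21 23 22
f 22 23 24
f 22 24 12
f 23 9 25
f 23 25 24
f 24 25 26
f 24 26 12
f 25 9 27
f 25 27 26
f 26 27 28
f 26 28 12
f 27 9 29
f 27 29 28
f 28 29 30
f 28 30 12
f 29 9 31
f 29 31 30
f 30 31 32
f 30 32 12
f 31 9 10
f 31 10 32
f 32 10 11
f 32 11 12
f 33 70 49
f 70 44 73
f 49 73 38
f 70 73 49
f 33 49 45
f 49 38 50
f 45 50 34
f 49 50 45
f 33 45 54
f 45 34 55
f 54 55 40
f 45 55 54
f 33 54 66
f 54 40 69
f 66 69 43
f 54 69 66
f 33 66 70
f 66 43 74
f 70 74 44
f 66 74 70
f 34 50 61
f 50 38 64
f 61 64 42
f 50 64 61
f 38 73 51
f 73 44 72
f 51 72 37
f 73 72 51
f 44 74 71
f 74 43 67
f 71 67 35
f 74 67 71
f 43 69 68
f 69 40 56
f 68 56 39
f 69 56 68
f 40 55 60
f 55 34 57
f 60 57 41
f 55 57 60
f 36 62 48
f 62 42 63
f 48 63 37
f 62 63 48
f 36 48 46
f 48 37 47
f 46 47 35
f 48 47 46
f 36 46 53
f 46 35 52
f 53 52 39
f 46 52 53
f 36 53 58
f 53 39 59
f 58 59 41
f 53 59 58
f 36 58 62
f 58 41 65
f 62 65 42
f 58 65 62
f 37 63 51
f 63 42 64
f 51 64 38
f 63 64 51
f 35 47 71
f 47 37 72
f 71 72 44
f 47 72 71
f 39 52 68
f 52 35 67
f 68 67 43
f 52 67 68
f 41 59 60
f 59 39 56
f 60 56 40
f 59 56 60
f 42 65 61
f 65 41 57
f 61 57 34
f 65 57 61



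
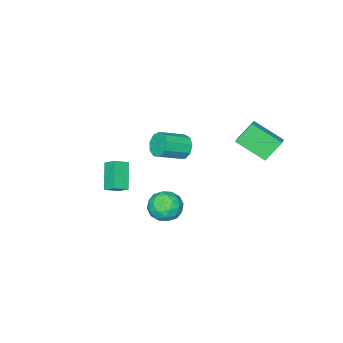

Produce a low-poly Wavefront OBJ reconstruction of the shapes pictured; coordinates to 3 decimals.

v 1.087 0.982 -2.346
v 1.717 1.09 -3.234
v 0.283 -0.41 -3.086
v 0.913 -0.302 -3.974
v 1.353 -0.629 -3.028
v 1.85 0.231 -2.571
v 0.15 0.449 -3.749
v 0.647 1.309 -3.292
v 1.138 0.761 -4.101
v 1.881 0.094 -3.655
v 0.119 0.586 -2.665
v 0.862 -0.081 -2.219
v 1.473 1.158 -2.725
v 0.527 -0.478 -3.595
v 0.786 -0.67 -3.039
v 1.156 -0.607 -3.561
v 1.551 0.653 -2.335
v 1.921 0.716 -2.857
v 1.707 -0.294 -2.736
v 0.079 -0.036 -3.463
v 0.449 0.027 -3.985
v 0.844 1.287 -2.759
v 1.214 1.35 -3.281
v 0.293 0.974 -3.584
v 1.502 1.028 -3.757
v 1.03 0.21 -4.191
v 0.581 0.652 -4.06
v 0.874 1.157 -3.791
v 1.939 0.636 -3.494
v 1.466 -0.182 -3.929
v 1.725 -0.374 -3.373
v 2.017 0.131 -3.105
v 1.599 0.443 -4.004
v 0.534 0.862 -2.391
v 0.061 0.044 -2.826
v -0.017 0.549 -3.215
v 0.275 1.054 -2.947
v 0.97 0.47 -2.129
v 0.498 -0.348 -2.563
v 1.126 -0.477 -2.529
v 1.419 0.028 -2.26
v 0.401 0.237 -2.316
v 3.369 -2.007 0.634
v 3.33 -1.248 1.187
v 2.542 -1.737 0.205
v 2.503 -0.978 0.758
v 4.317 -1.062 -0.598
v 4.278 -0.303 -0.045
v 3.49 -0.792 -1.027
v 3.451 -0.033 -0.474
v -4 -3.197 -2.753
v -3.548 -2.597 -3.232
v -1.989 -3.144 -2.446
v -2.44 -3.743 -1.967
v -3.727 -2.351 -2.705
v -2.168 -2.898 -1.919
v -4.034 -2.5 -2.201
v -2.475 -3.047 -1.414
v -4.324 -2.975 -1.955
v -2.765 -3.522 -1.168
v -4.463 -3.554 -2.082
v -2.904 -4.101 -1.296
v -4.385 -3.965 -2.524
v -2.825 -4.512 -1.738
v -4.126 -4.017 -3.073
v -2.567 -4.564 -2.287
v -3.809 -3.685 -3.472
v -2.249 -4.232 -2.686
v -3.58 -3.125 -3.535
v -2.021 -3.671 -2.749
v -3.377 3.946 0.657
v -2.75 2.256 1.675
v -4.297 4.321 1.847
v -3.669 2.632 2.865
v -2.691 4.428 1.035
v -2.063 2.739 2.053
v -3.61 4.804 2.225
v -2.983 3.114 3.243
f 1 38 17
f 38 12 41
f 17 41 6
f 38 41 17
f 1 17 13
f 17 6 18
f 13 18 2
f 17 18 13
f 1 13 22
f 13 2 23
f 22 23 8
f 13 23 22
f 1 22 34
f 22 8 37
f 34 37 11
f 22 37 34
f 1 34 38
f 34 11 42
f 38 42 12
f 34 42 38
f 2 18 29
f 18 6 32
f 29 32 10
f 18 32 29
f 6 41 19
f 41 12 40
f 19 40 5
f 41 40 19
f 12 42 39
f 42 11 35
f 39 35 3
f 42 35 39
f 11 37 36
f 37 8 24
f 36 24 7
f 37 24 36
f 8 23 28
f 23 2 25
f 28 25 9
f 23 25 28
f 4 30 16
f 30 10 31
f 16 31 5
f 30 31 16
f 4 16 14
f 16 5 15
f 14 15 3
f 16 15 14
f 4 14 21
f 14 3 20
f 21 20 7
f 14 20 21
f 4 21 26
f 21 7 27
f 26 27 9
f 21 27 26
f 4 26 30
f 26 9 33
f 30 33 10
f 26 33 30
f 5 31 19
f 31 10 32
f 19 32 6
f 31 32 19
f 3 15 39
f 15 5 40
f 39 40 12
f 15 40 39
f 7 20 36
f 20 3 35
f 36 35 11
f 20 35 36
f 9 27 28
f 27 7 24
f 28 24 8
f 27 24 28
f 10 33 29
f 33 9 25
f 29 25 2
f 33 25 29
f 44 46 43
f 47 44 43
f 43 46 45
f 45 47 43
f 44 50 46
f 48 44 47
f 48 50 44
f 46 50 45
f 49 47 45
f 45 50 49
f 49 48 47
f 50 48 49
f 52 51 55
f 52 55 53
f 53 55 56
f 53 56 54
f 55 51 57
f 55 57 56
f 56 57 58
f 56 58 54
f 57 51 59
f 57 59 58
f 58 59 60
f 58 60 54
f 59 51 61
f 59 61 60
f 60 61 62
f 60 62 54
f 61 51 63
f 61 63 62
f 62 63 64
f 62 64 54
f 63 51 65
f 63 65 64
f 64 65 66
f 64 66 54
f 65 51 67
f 65 67 66
f 66 67 68
f 66 68 54
f 67 51 69
f 67 69 68
f 68 69 70
f 68 70 54
f 69 51 52
f 69 52 70
f 70 52 53
f 70 53 54
f 72 74 71
f 75 72 71
f 71 74 73
f 73 75 71
f 72 78 74
f 76 72 75
f 76 78 72
f 74 78 73
f 77 75 73
f 73 78 77
f 77 76 75
f 78 76 77



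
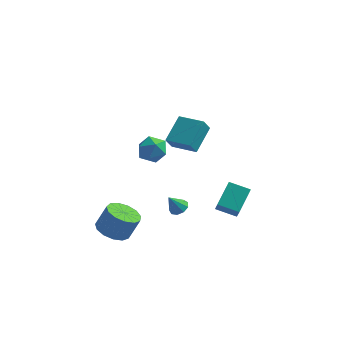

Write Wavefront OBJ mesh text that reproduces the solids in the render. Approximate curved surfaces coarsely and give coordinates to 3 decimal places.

v 2.341 0.212 -2.92
v 2.687 1.658 -1.942
v 2.035 0.998 -3.974
v 2.381 2.444 -2.995
v 3.639 0.176 -3.325
v 3.985 1.622 -2.346
v 3.333 0.962 -4.378
v 3.679 2.408 -3.4
v -0.864 -2.839 3.054
v 0.045 -2.776 3.346
v -1.185 -3.764 4.254
v -0.276 -3.701 4.546
v -0.85 -2.937 4.599
v -0.651 -2.366 3.858
v -0.489 -4.174 3.742
v -0.29 -3.603 3.001
v 0.277 -3.602 3.771
v 0.054 -2.837 4.301
v -1.194 -3.703 3.299
v -1.417 -2.938 3.829
v -1.132 3.302 -0.647
v -1.384 2.781 0.229
v -0.717 4.92 0.434
v -0.969 4.399 1.31
v 0.489 2.781 -0.49
v 0.237 2.26 0.386
v 0.904 4.399 0.591
v 0.652 3.878 1.467
v 0.96 -3.411 -0.699
v 1.353 -3.876 -0.67
v 0.46 -3.769 0.319
v 1.512 -3.542 -0.475
v 1.411 -3.147 -0.385
v 1.1 -2.876 -0.442
v 0.723 -2.854 -0.62
v 0.456 -3.093 -0.834
v 0.426 -3.481 -0.986
v 0.645 -3.836 -1.003
v 1.011 -3.991 -0.879
v -3.287 -2.082 -4.528
v -2.494 -2.807 -4.713
v -1.881 -2.503 -3.278
v -2.673 -1.778 -3.092
v -2.285 -2.266 -4.917
v -1.672 -1.963 -3.482
v -2.395 -1.667 -4.997
v -1.781 -1.364 -3.562
v -2.787 -1.2 -4.928
v -2.173 -0.896 -3.493
v -3.338 -1.012 -4.732
v -2.724 -0.709 -3.297
v -3.873 -1.164 -4.471
v -3.259 -0.861 -3.036
v -4.222 -1.608 -4.228
v -3.608 -1.304 -2.793
v -4.274 -2.202 -4.08
v -3.66 -1.898 -2.645
v -4.012 -2.757 -4.074
v -3.399 -2.454 -2.639
v -3.521 -3.099 -4.212
v -2.907 -2.795 -2.777
v -2.955 -3.117 -4.451
v -2.341 -2.814 -3.015
f 2 4 1
f 5 2 1
f 1 4 3
f 3 5 1
f 2 8 4
f 6 2 5
f 6 8 2
f 4 8 3
f 7 5 3
f 3 8 7
f 7 6 5
f 8 6 7
f 9 20 14
f 9 14 10
f 9 10 16
f 9 16 19
f 9 19 20
f 10 14 18
f 14 20 13
f 20 19 11
f 19 16 15
f 16 10 17
f 12 18 13
f 12 13 11
f 12 11 15
f 12 15 17
f 12 17 18
f 13 18 14
f 11 13 20
f 15 11 19
f 17 15 16
f 18 17 10
f 22 24 21
f 25 22 21
f 21 24 23
f 23 25 21
f 22 28 24
f 26 22 25
f 26 28 22
f 24 28 23
f 27 25 23
f 23 28 27
f 27 26 25
f 28 26 27
f 30 29 32
f 30 32 31
f 32 29 33
f 32 33 31
f 33 29 34
f 33 34 31
f 34 29 35
f 34 35 31
f 35 29 36
f 35 36 31
f 36 29 37
f 36 37 31
f 37 29 38
f 37 38 31
f 38 29 39
f 38 39 31
f 39 29 30
f 39 30 31
f 41 40 44
f 41 44 42
f 42 44 45
f 42 45 43
f 44 40 46
f 44 46 45
f 45 46 47
f 45 47 43
f 46 40 48
f 46 48 47
f 47 48 49
f 47 49 43
f 48 40 50
f 48 50 49
f 49 50 51
f 49 51 43
f 50 40 52
f 50 52 51
f 51 52 53
f 51 53 43
f 52 40 54
f 52 54 53
f 53 54 55
f 53 55 43
f 54 40 56
f 54 56 55
f 55 56 57
f 55 57 43
f 56 40 58
f 56 58 57
f 57 58 59
f 57 59 43
f 58 40 60
f 58 60 59
f 59 60 61
f 59 61 43
f 60 40 62
f 60 62 61
f 61 62 63
f 61 63 43
f 62 40 41
f 62 41 63
f 63 41 42
f 63 42 43



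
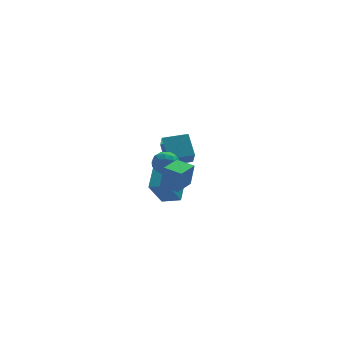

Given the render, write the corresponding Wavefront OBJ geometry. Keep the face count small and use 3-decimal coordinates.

v -0.064 -4.823 -0.971
v 0.13 -4.929 0.543
v -0.896 -4.002 -0.806
v -0.702 -4.109 0.708
v 0.962 -3.771 -1.028
v 1.156 -3.878 0.486
v 0.13 -2.951 -0.863
v 0.324 -3.057 0.651
v 1.363 3.684 -3.677
v 1.225 2.698 -2.529
v 1.293 5.03 -2.53
v 1.155 4.044 -1.381
v 3.025 3.636 -3.519
v 2.887 2.65 -2.37
v 2.955 4.982 -2.371
v 2.817 3.996 -1.223
v 0.021 -0.617 -4.208
v -0.912 -1.174 -2.529
v 0.748 1.035 -3.257
v -0.185 0.478 -1.577
v 1.025 -1.258 -3.863
v 0.092 -1.815 -2.183
v 1.752 0.394 -2.911
v 0.819 -0.163 -1.232
v -0.432 -1.266 0.182
v 0.32 -0.815 0.079
v -0.18 -1.965 -1.039
v 0.572 -1.514 -1.142
v 0.5 -2.111 -0.495
v 0.345 -1.679 0.259
v -0.205 -1.101 -1.219
v -0.36 -0.669 -0.465
v 0.461 -0.713 -0.787
v 0.896 -1.337 -0.339
v -0.756 -1.443 -0.621
v -0.321 -2.067 -0.173
v -0.078 -0.979 0.237
v 0.218 -1.801 -1.197
v 0.176 -2.152 -0.817
v 0.618 -1.887 -0.878
v -0.064 -1.487 0.344
v 0.378 -1.222 0.283
v 0.484 -1.984 -0.054
v -0.238 -1.558 -1.243
v 0.204 -1.293 -1.304
v -0.478 -0.893 -0.082
v -0.036 -0.628 -0.143
v -0.344 -0.796 -0.906
v 0.447 -0.654 -0.332
v 0.595 -1.065 -1.05
v 0.138 -0.822 -1.095
v 0.047 -0.568 -0.652
v 0.703 -1.021 -0.069
v 0.851 -1.432 -0.786
v 0.809 -1.783 -0.406
v 0.717 -1.529 0.037
v 0.786 -0.961 -0.578
v -0.711 -1.348 -0.174
v -0.563 -1.759 -0.891
v -0.577 -1.251 -0.997
v -0.669 -0.997 -0.554
v -0.455 -1.715 0.09
v -0.307 -2.126 -0.628
v 0.093 -2.212 -0.308
v 0.002 -1.958 0.135
v -0.646 -1.819 -0.382
f 2 4 1
f 5 2 1
f 1 4 3
f 3 5 1
f 2 8 4
f 6 2 5
f 6 8 2
f 4 8 3
f 7 5 3
f 3 8 7
f 7 6 5
f 8 6 7
f 10 12 9
f 13 10 9
f 9 12 11
f 11 13 9
f 10 16 12
f 14 10 13
f 14 16 10
f 12 16 11
f 15 13 11
f 11 16 15
f 15 14 13
f 16 14 15
f 18 20 17
f 21 18 17
f 17 20 19
f 19 21 17
f 18 24 20
f 22 18 21
f 22 24 18
f 20 24 19
f 23 21 19
f 19 24 23
f 23 22 21
f 24 22 23
f 25 62 41
f 62 36 65
f 41 65 30
f 62 65 41
f 25 41 37
f 41 30 42
f 37 42 26
f 41 42 37
f 25 37 46
f 37 26 47
f 46 47 32
f 37 47 46
f 25 46 58
f 46 32 61
f 58 61 35
f 46 61 58
f 25 58 62
f 58 35 66
f 62 66 36
f 58 66 62
f 26 42 53
f 42 30 56
f 53 56 34
f 42 56 53
f 30 65 43
f 65 36 64
f 43 64 29
f 65 64 43
f 36 66 63
f 66 35 59
f 63 59 27
f 66 59 63
f 35 61 60
f 61 32 48
f 60 48 31
f 61 48 60
f 32 47 52
f 47 26 49
f 52 49 33
f 47 49 52
f 28 54 40
f 54 34 55
f 40 55 29
f 54 55 40
f 28 40 38
f 40 29 39
f 38 39 27
f 40 39 38
f 28 38 45
f 38 27 44
f 45 44 31
f 38 44 45
f 28 45 50
f 45 31 51
f 50 51 33
f 45 51 50
f 28 50 54
f 50 33 57
f 54 57 34
f 50 57 54
f 29 55 43
f 55 34 56
f 43 56 30
f 55 56 43
f 27 39 63
f 39 29 64
f 63 64 36
f 39 64 63
f 31 44 60
f 44 27 59
f 60 59 35
f 44 59 60
f 33 51 52
f 51 31 48
f 52 48 32
f 51 48 52
f 34 57 53
f 57 33 49
f 53 49 26
f 57 49 53



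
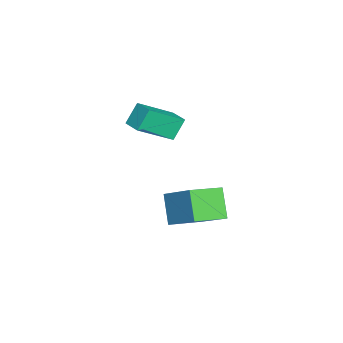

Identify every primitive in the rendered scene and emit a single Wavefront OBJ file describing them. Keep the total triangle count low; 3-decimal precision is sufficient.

v 0.277 3.335 -2.047
v -0.689 3.005 -0.881
v 1.285 4.55 -0.868
v 0.319 4.22 0.298
v 1.241 2.1 -1.598
v 0.275 1.77 -0.432
v 2.249 3.315 -0.419
v 1.283 2.985 0.747
v -4.819 1.439 1.027
v -3.866 0.019 2.193
v -4.058 2.071 1.174
v -3.105 0.651 2.341
v -4.275 1.009 0.059
v -3.322 -0.411 1.226
v -3.514 1.641 0.207
v -2.561 0.221 1.373
f 2 4 1
f 5 2 1
f 1 4 3
f 3 5 1
f 2 8 4
f 6 2 5
f 6 8 2
f 4 8 3
f 7 5 3
f 3 8 7
f 7 6 5
f 8 6 7
f 10 12 9
f 13 10 9
f 9 12 11
f 11 13 9
f 10 16 12
f 14 10 13
f 14 16 10
f 12 16 11
f 15 13 11
f 11 16 15
f 15 14 13
f 16 14 15



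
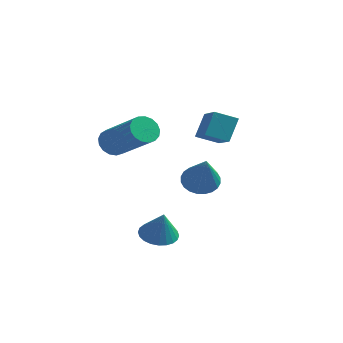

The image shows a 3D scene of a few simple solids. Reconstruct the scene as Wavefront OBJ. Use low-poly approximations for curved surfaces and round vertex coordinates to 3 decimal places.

v 1.388 -2.417 -4.505
v 2.013 -2.018 -4.616
v 1.752 -2.663 -3.335
v 1.831 -1.812 -4.515
v 1.581 -1.698 -4.414
v 1.302 -1.693 -4.326
v 1.036 -1.799 -4.265
v 0.824 -1.999 -4.241
v 0.697 -2.262 -4.257
v 0.676 -2.549 -4.311
v 0.763 -2.816 -4.394
v 0.945 -3.022 -4.495
v 1.194 -3.136 -4.596
v 1.473 -3.14 -4.684
v 1.74 -3.034 -4.745
v 1.952 -2.835 -4.769
v 2.079 -2.571 -4.753
v 2.1 -2.284 -4.699
v 1.318 0.914 -3.079
v 1.889 1.414 -3.036
v 2.102 -0.114 -1.541
v 1.691 1.537 -2.853
v 1.436 1.565 -2.704
v 1.163 1.494 -2.613
v 0.913 1.335 -2.592
v 0.726 1.111 -2.646
v 0.628 0.858 -2.766
v 0.636 0.613 -2.933
v 0.747 0.415 -3.123
v 0.946 0.292 -3.306
v 1.201 0.264 -3.454
v 1.474 0.335 -3.546
v 1.723 0.494 -3.566
v 1.911 0.717 -3.513
v 2.008 0.971 -3.393
v 2 1.215 -3.226
v -0.604 -2.225 -0.367
v -0.323 -2.46 -0.88
v 1.365 -3.05 0.314
v 1.084 -2.815 0.827
v -0.229 -2.173 -0.871
v 1.458 -2.763 0.323
v -0.221 -1.899 -0.747
v 1.466 -2.489 0.448
v -0.301 -1.699 -0.535
v 1.387 -2.289 0.659
v -0.45 -1.62 -0.285
v 1.238 -2.21 0.909
v -0.634 -1.679 -0.054
v 1.053 -2.269 1.14
v -0.812 -1.863 0.105
v 0.876 -2.454 1.299
v -0.941 -2.131 0.156
v 0.746 -2.721 1.351
v -0.994 -2.42 0.088
v 0.694 -3.01 1.282
v -0.957 -2.664 -0.085
v 0.731 -3.254 1.109
v -0.839 -2.808 -0.323
v 0.849 -3.398 0.872
v -0.667 -2.818 -0.57
v 1.02 -3.408 0.624
v -0.481 -2.692 -0.771
v 1.207 -3.282 0.423
v 2.766 -1.489 0.414
v 2.817 -0.868 1.345
v 1.802 -0.434 -0.236
v 1.853 0.186 0.695
v 3.507 -1.026 0.065
v 3.558 -0.406 0.996
v 2.543 0.028 -0.585
v 2.594 0.649 0.346
f 2 1 4
f 2 4 3
f 4 1 5
f 4 5 3
f 5 1 6
f 5 6 3
f 6 1 7
f 6 7 3
f 7 1 8
f 7 8 3
f 8 1 9
f 8 9 3
f 9 1 10
f 9 10 3
f 10 1 11
f 10 11 3
f 11 1 12
f 11 12 3
f 12 1 13
f 12 13 3
f 13 1 14
f 13 14 3
f 14 1 15
f 14 15 3
f 15 1 16
f 15 16 3
f 16 1 17
f 16 17 3
f 17 1 18
f 17 18 3
f 18 1 2
f 18 2 3
f 20 19 22
f 20 22 21
f 22 19 23
f 22 23 21
f 23 19 24
f 23 24 21
f 24 19 25
f 24 25 21
f 25 19 26
f 25 26 21
f 26 19 27
f 26 27 21
f 27 19 28
f 27 28 21
f 28 19 29
f 28 29 21
f 29 19 30
f 29 30 21
f 30 19 31
f 30 31 21
f 31 19 32
f 31 32 21
f 32 19 33
f 32 33 21
f 33 19 34
f 33 34 21
f 34 19 35
f 34 35 21
f 35 19 36
f 35 36 21
f 36 19 20
f 36 20 21
f 38 37 41
f 38 41 39
f 39 41 42
f 39 42 40
f 41 37 43
f 41 43 42
f 42 43 44
f 42 44 40
f 43 37 45
f 43 45 44
f 44 45 46
f 44 46 40
f 45 37 47
f 45 47 46
f 46 47 48
f 46 48 40
f 47 37 49
f 47 49 48
f 48 49 50
f 48 50 40
f 49 37 51
f 49 51 50
f 50 51 52
f 50 52 40
f 51 37 53
f 51 53 52
f 52 53 54
f 52 54 40
f 53 37 55
f 53 55 54
f 54 55 56
f 54 56 40
f 55 37 57
f 55 57 56
f 56 57 58
f 56 58 40
f 57 37 59
f 57 59 58
f 58 59 60
f 58 60 40
f 59 37 61
f 59 61 60
f 60 61 62
f 60 62 40
f 61 37 63
f 61 63 62
f 62 63 64
f 62 64 40
f 63 37 38
f 63 38 64
f 64 38 39
f 64 39 40
f 66 68 65
f 69 66 65
f 65 68 67
f 67 69 65
f 66 72 68
f 70 66 69
f 70 72 66
f 68 72 67
f 71 69 67
f 67 72 71
f 71 70 69
f 72 70 71



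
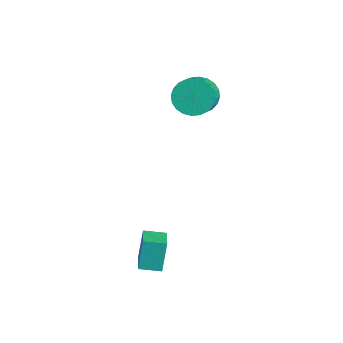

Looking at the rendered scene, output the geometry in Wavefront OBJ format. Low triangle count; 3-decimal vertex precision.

v 2.497 -3.121 -4.468
v 2.142 -2.674 -2.963
v 3.021 -2.201 -4.618
v 2.666 -1.753 -3.113
v 3.534 -3.647 -4.067
v 3.179 -3.199 -2.562
v 4.058 -2.726 -4.217
v 3.703 -2.279 -2.712
v -2.215 2.472 1.175
v -1.502 2.452 0.432
v -0.473 1.628 1.441
v -1.185 1.648 2.185
v -1.41 2.795 0.619
v -0.381 1.972 1.629
v -1.441 3.09 0.891
v -0.412 2.266 1.9
v -1.59 3.29 1.206
v -0.561 2.467 2.216
v -1.834 3.366 1.517
v -0.805 2.542 2.526
v -2.135 3.305 1.775
v -1.106 2.482 2.784
v -2.449 3.118 1.942
v -1.42 2.295 2.951
v -2.727 2.832 1.993
v -1.698 2.009 3.002
v -2.927 2.492 1.919
v -1.898 1.668 2.928
v -3.019 2.148 1.731
v -1.99 1.325 2.741
v -2.988 1.854 1.46
v -1.959 1.03 2.469
v -2.839 1.653 1.144
v -1.81 0.83 2.154
v -2.595 1.578 0.834
v -1.566 0.754 1.843
v -2.294 1.638 0.576
v -1.265 0.815 1.585
v -1.98 1.825 0.409
v -0.951 1.002 1.418
v -1.702 2.111 0.358
v -0.673 1.288 1.367
f 2 4 1
f 5 2 1
f 1 4 3
f 3 5 1
f 2 8 4
f 6 2 5
f 6 8 2
f 4 8 3
f 7 5 3
f 3 8 7
f 7 6 5
f 8 6 7
f 10 9 13
f 10 13 11
f 11 13 14
f 11 14 12
f 13 9 15
f 13 15 14
f 14 15 16
f 14 16 12
f 15 9 17
f 15 17 16
f 16 17 18
f 16 18 12
f 17 9 19
f 17 19 18
f 18 19 20
f 18 20 12
f 19 9 21
f 19 21 20
f 20 21 22
f 20 22 12
f 21 9 23
f 21 23 22
f 22 23 24
f 22 24 12
f 23 9 25
f 23 25 24
f 24 25 26
f 24 26 12
f 25 9 27
f 25 27 26
f 26 27 28
f 26 28 12
f 27 9 29
f 27 29 28
f 28 29 30
f 28 30 12
f 29 9 31
f 29 31 30
f 30 31 32
f 30 32 12
f 31 9 33
f 31 33 32
f 32 33 34
f 32 34 12
f 33 9 35
f 33 35 34
f 34 35 36
f 34 36 12
f 35 9 37
f 35 37 36
f 36 37 38
f 36 38 12
f 37 9 39
f 37 39 38
f 38 39 40
f 38 40 12
f 39 9 41
f 39 41 40
f 40 41 42
f 40 42 12
f 41 9 10
f 41 10 42
f 42 10 11
f 42 11 12



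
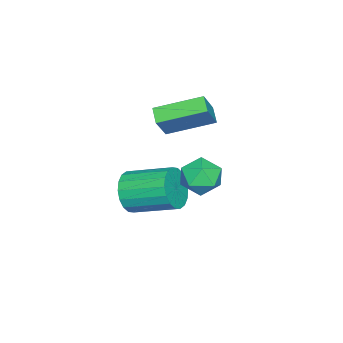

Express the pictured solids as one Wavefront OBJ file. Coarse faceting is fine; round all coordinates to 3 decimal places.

v 1.264 1.907 2.439
v 1.839 2.502 1.957
v 2.501 1.138 2.963
v 3.076 1.733 2.481
v 2.583 2.051 3.237
v 1.818 2.527 2.913
v 2.522 1.113 2.007
v 1.757 1.589 1.683
v 2.615 2.011 1.69
v 2.653 2.591 2.45
v 1.687 1.049 2.47
v 1.725 1.629 3.23
v -0.945 -1.298 2.975
v -0.116 -1.337 4.127
v -1.815 0.544 3.664
v -0.986 0.505 4.816
v -0.354 -0.865 2.564
v 0.475 -0.904 3.716
v -1.224 0.977 3.253
v -0.395 0.938 4.405
v 0.379 -2.132 -0.861
v 0.874 -2.4 0.014
v 0.675 -0.417 0.736
v 0.181 -0.148 -0.139
v 1.22 -2.265 -0.263
v 1.021 -0.282 0.459
v 1.399 -2.103 -0.658
v 1.2 -0.12 0.064
v 1.376 -1.947 -1.093
v 1.177 0.036 -0.371
v 1.156 -1.828 -1.482
v 0.957 0.156 -0.76
v 0.782 -1.768 -1.748
v 0.584 0.215 -1.026
v 0.329 -1.781 -1.839
v 0.13 0.203 -1.117
v -0.115 -1.863 -1.736
v -0.314 0.12 -1.014
v -0.461 -1.998 -1.459
v -0.66 -0.015 -0.737
v -0.64 -2.16 -1.064
v -0.839 -0.177 -0.342
v -0.617 -2.316 -0.629
v -0.816 -0.333 0.093
v -0.397 -2.436 -0.24
v -0.596 -0.452 0.482
v -0.024 -2.495 0.026
v -0.222 -0.512 0.748
v 0.43 -2.483 0.117
v 0.231 -0.499 0.839
f 1 12 6
f 1 6 2
f 1 2 8
f 1 8 11
f 1 11 12
f 2 6 10
f 6 12 5
f 12 11 3
f 11 8 7
f 8 2 9
f 4 10 5
f 4 5 3
f 4 3 7
f 4 7 9
f 4 9 10
f 5 10 6
f 3 5 12
f 7 3 11
f 9 7 8
f 10 9 2
f 14 16 13
f 17 14 13
f 13 16 15
f 15 17 13
f 14 20 16
f 18 14 17
f 18 20 14
f 16 20 15
f 19 17 15
f 15 20 19
f 19 18 17
f 20 18 19
f 22 21 25
f 22 25 23
f 23 25 26
f 23 26 24
f 25 21 27
f 25 27 26
f 26 27 28
f 26 28 24
f 27 21 29
f 27 29 28
f 28 29 30
f 28 30 24
f 29 21 31
f 29 31 30
f 30 31 32
f 30 32 24
f 31 21 33
f 31 33 32
f 32 33 34
f 32 34 24
f 33 21 35
f 33 35 34
f 34 35 36
f 34 36 24
f 35 21 37
f 35 37 36
f 36 37 38
f 36 38 24
f 37 21 39
f 37 39 38
f 38 39 40
f 38 40 24
f 39 21 41
f 39 41 40
f 40 41 42
f 40 42 24
f 41 21 43
f 41 43 42
f 42 43 44
f 42 44 24
f 43 21 45
f 43 45 44
f 44 45 46
f 44 46 24
f 45 21 47
f 45 47 46
f 46 47 48
f 46 48 24
f 47 21 49
f 47 49 48
f 48 49 50
f 48 50 24
f 49 21 22
f 49 22 50
f 50 22 23
f 50 23 24



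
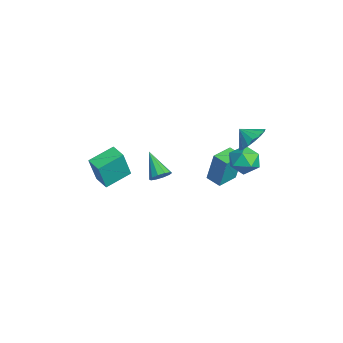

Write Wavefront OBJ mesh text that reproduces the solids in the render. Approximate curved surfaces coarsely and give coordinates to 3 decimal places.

v 4.417 -1.568 2.589
v 4.833 -1.774 3.03
v 3.103 -1.992 3.631
v 4.763 -1.39 3.098
v 4.561 -1.075 2.971
v 4.304 -0.948 2.699
v 4.09 -1.057 2.385
v 4.002 -1.362 2.148
v 4.072 -1.745 2.081
v 4.274 -2.061 2.207
v 4.531 -2.188 2.48
v 4.744 -2.078 2.794
v -3.626 -4.137 -3.746
v -3.266 -4.611 -1.763
v -4.321 -2.598 -3.252
v -3.961 -3.071 -1.269
v -2.679 -3.689 -3.811
v -2.319 -4.162 -1.828
v -3.374 -2.149 -3.317
v -3.014 -2.623 -1.334
v 2.654 3.69 3.591
v 3.254 4.017 4.321
v 2.226 3.05 4.229
v 2.871 4.303 4.351
v 2.438 4.448 4.206
v 2.055 4.42 3.92
v 1.809 4.224 3.559
v 1.757 3.906 3.205
v 1.91 3.538 2.94
v 2.234 3.206 2.823
v 2.654 2.984 2.883
v 3.074 2.924 3.105
v 3.398 3.039 3.438
v 3.551 3.304 3.806
v 3.499 3.657 4.125
v 2.137 4.017 1.924
v 2.917 4.014 2.547
v 2.523 2.526 1.433
v 3.303 2.523 2.056
v 2.373 2.497 2.42
v 2.135 3.419 2.723
v 3.305 3.121 1.257
v 3.067 4.043 1.56
v 3.639 3.46 2.135
v 3.063 3.075 2.854
v 2.377 3.465 1.126
v 1.801 3.08 1.845
v -3.561 2.331 -4.434
v -3.381 2.704 -2.344
v -4.501 3.467 -4.556
v -4.322 3.84 -2.467
v -2.778 2.96 -4.613
v -2.599 3.333 -2.524
v -3.719 4.096 -4.736
v -3.539 4.469 -2.646
f 2 1 4
f 2 4 3
f 4 1 5
f 4 5 3
f 5 1 6
f 5 6 3
f 6 1 7
f 6 7 3
f 7 1 8
f 7 8 3
f 8 1 9
f 8 9 3
f 9 1 10
f 9 10 3
f 10 1 11
f 10 11 3
f 11 1 12
f 11 12 3
f 12 1 2
f 12 2 3
f 14 16 13
f 17 14 13
f 13 16 15
f 15 17 13
f 14 20 16
f 18 14 17
f 18 20 14
f 16 20 15
f 19 17 15
f 15 20 19
f 19 18 17
f 20 18 19
f 22 21 24
f 22 24 23
f 24 21 25
f 24 25 23
f 25 21 26
f 25 26 23
f 26 21 27
f 26 27 23
f 27 21 28
f 27 28 23
f 28 21 29
f 28 29 23
f 29 21 30
f 29 30 23
f 30 21 31
f 30 31 23
f 31 21 32
f 31 32 23
f 32 21 33
f 32 33 23
f 33 21 34
f 33 34 23
f 34 21 35
f 34 35 23
f 35 21 22
f 35 22 23
f 36 47 41
f 36 41 37
f 36 37 43
f 36 43 46
f 36 46 47
f 37 41 45
f 41 47 40
f 47 46 38
f 46 43 42
f 43 37 44
f 39 45 40
f 39 40 38
f 39 38 42
f 39 42 44
f 39 44 45
f 40 45 41
f 38 40 47
f 42 38 46
f 44 42 43
f 45 44 37
f 49 51 48
f 52 49 48
f 48 51 50
f 50 52 48
f 49 55 51
f 53 49 52
f 53 55 49
f 51 55 50
f 54 52 50
f 50 55 54
f 54 53 52
f 55 53 54



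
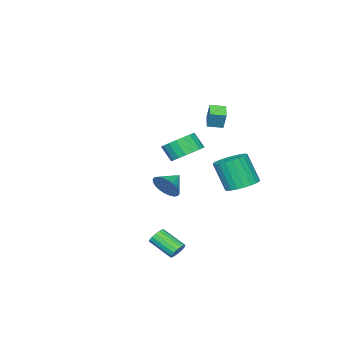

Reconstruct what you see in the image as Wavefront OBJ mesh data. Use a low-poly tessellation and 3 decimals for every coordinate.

v -0.937 -2.14 -1.951
v -0.589 -1.715 -1.188
v -2.083 -2.14 -1.429
v -0.683 -1.426 -1.394
v -0.816 -1.246 -1.685
v -0.967 -1.203 -2.016
v -1.113 -1.301 -2.338
v -1.233 -1.528 -2.6
v -1.307 -1.847 -2.764
v -1.326 -2.212 -2.804
v -1.284 -2.565 -2.714
v -1.19 -2.853 -2.508
v -1.058 -3.033 -2.218
v -0.907 -3.077 -1.886
v -0.76 -2.978 -1.565
v -0.641 -2.752 -1.302
v -0.566 -2.432 -1.139
v -0.548 -2.068 -1.099
v 3.609 2.682 -3.775
v 4.09 2.575 -4.062
v 4.272 1.23 -3.252
v 3.791 1.338 -2.965
v 4.174 2.717 -3.844
v 4.356 1.373 -3.035
v 4.128 2.851 -3.611
v 4.31 1.507 -2.801
v 3.964 2.947 -3.416
v 4.146 1.602 -2.606
v 3.718 2.982 -3.302
v 3.9 1.637 -2.493
v 3.447 2.948 -3.297
v 3.63 1.604 -2.487
v 3.214 2.853 -3.402
v 3.396 1.509 -2.592
v 3.07 2.72 -3.592
v 3.253 1.375 -2.782
v 3.051 2.577 -3.823
v 3.233 1.233 -3.014
v 3.159 2.459 -4.044
v 3.341 1.115 -3.234
v 3.37 2.392 -4.203
v 3.552 1.047 -3.393
v 3.636 2.391 -4.264
v 3.818 1.047 -3.454
v 3.896 2.457 -4.213
v 4.078 1.113 -3.403
v -2.769 1.889 -1.278
v -2.079 2.586 -0.996
v -1.982 1.748 0.84
v -2.671 1.051 0.558
v -2.419 2.768 -0.895
v -2.322 1.929 0.94
v -2.812 2.815 -0.852
v -2.715 1.977 0.983
v -3.198 2.722 -0.875
v -3.101 1.884 0.961
v -3.519 2.502 -0.958
v -3.422 1.664 0.877
v -3.725 2.188 -1.09
v -3.628 1.35 0.745
v -3.786 1.829 -1.251
v -3.689 0.991 0.584
v -3.692 1.48 -1.416
v -3.595 0.641 0.42
v -3.458 1.192 -1.56
v -3.361 0.354 0.276
v -3.118 1.011 -1.66
v -3.021 0.172 0.175
v -2.725 0.963 -1.703
v -2.628 0.125 0.132
v -2.339 1.056 -1.681
v -2.242 0.218 0.155
v -2.018 1.276 -1.597
v -1.921 0.438 0.238
v -1.812 1.59 -1.465
v -1.715 0.752 0.37
v -1.751 1.949 -1.304
v -1.654 1.111 0.531
v -1.845 2.299 -1.14
v -1.748 1.46 0.696
v -3.808 -2.994 -0.558
v -3.326 -3.771 -1.152
v -3.271 -4.483 -0.175
v -3.752 -3.706 0.418
v -2.95 -3.514 -0.986
v -2.894 -4.225 -0.009
v -2.744 -3.153 -0.735
v -2.688 -3.865 0.242
v -2.749 -2.761 -0.449
v -2.693 -3.473 0.527
v -2.963 -2.415 -0.185
v -2.907 -3.127 0.792
v -3.345 -2.184 0.005
v -3.289 -2.896 0.982
v -3.818 -2.113 0.084
v -3.762 -2.825 1.061
v -4.289 -2.217 0.035
v -4.234 -2.929 1.012
v -4.666 -2.475 -0.131
v -4.61 -3.186 0.846
v -4.872 -2.835 -0.382
v -4.816 -3.547 0.595
v -4.867 -3.227 -0.667
v -4.811 -3.939 0.309
v -4.653 -3.573 -0.932
v -4.597 -4.285 0.045
v -4.271 -3.804 -1.122
v -4.215 -4.516 -0.145
v -3.798 -3.875 -1.201
v -3.742 -4.587 -0.224
v -2.758 0.449 3.505
v -2.595 0.795 4.547
v -2.005 1.1 3.172
v -1.842 1.446 4.214
v -2.138 -0.206 3.626
v -1.975 0.14 4.668
v -1.385 0.445 3.293
v -1.222 0.791 4.335
f 2 1 4
f 2 4 3
f 4 1 5
f 4 5 3
f 5 1 6
f 5 6 3
f 6 1 7
f 6 7 3
f 7 1 8
f 7 8 3
f 8 1 9
f 8 9 3
f 9 1 10
f 9 10 3
f 10 1 11
f 10 11 3
f 11 1 12
f 11 12 3
f 12 1 13
f 12 13 3
f 13 1 14
f 13 14 3
f 14 1 15
f 14 15 3
f 15 1 16
f 15 16 3
f 16 1 17
f 16 17 3
f 17 1 18
f 17 18 3
f 18 1 2
f 18 2 3
f 20 19 23
f 20 23 21
f 21 23 24
f 21 24 22
f 23 19 25
f 23 25 24
f 24 25 26
f 24 26 22
f 25 19 27
f 25 27 26
f 26 27 28
f 26 28 22
f 27 19 29
f 27 29 28
f 28 29 30
f 28 30 22
f 29 19 31
f 29 31 30
f 30 31 32
f 30 32 22
f 31 19 33
f 31 33 32
f 32 33 34
f 32 34 22
f 33 19 35
f 33 35 34
f 34 35 36
f 34 36 22
f 35 19 37
f 35 37 36
f 36 37 38
f 36 38 22
f 37 19 39
f 37 39 38
f 38 39 40
f 38 40 22
f 39 19 41
f 39 41 40
f 40 41 42
f 40 42 22
f 41 19 43
f 41 43 42
f 42 43 44
f 42 44 22
f 43 19 45
f 43 45 44
f 44 45 46
f 44 46 22
f 45 19 20
f 45 20 46
f 46 20 21
f 46 21 22
f 48 47 51
f 48 51 49
f 49 51 52
f 49 52 50
f 51 47 53
f 51 53 52
f 52 53 54
f 52 54 50
f 53 47 55
f 53 55 54
f 54 55 56
f 54 56 50
f 55 47 57
f 55 57 56
f 56 57 58
f 56 58 50
f 57 47 59
f 57 59 58
f 58 59 60
f 58 60 50
f 59 47 61
f 59 61 60
f 60 61 62
f 60 62 50
f 61 47 63
f 61 63 62
f 62 63 64
f 62 64 50
f 63 47 65
f 63 65 64
f 64 65 66
f 64 66 50
f 65 47 67
f 65 67 66
f 66 67 68
f 66 68 50
f 67 47 69
f 67 69 68
f 68 69 70
f 68 70 50
f 69 47 71
f 69 71 70
f 70 71 72
f 70 72 50
f 71 47 73
f 71 73 72
f 72 73 74
f 72 74 50
f 73 47 75
f 73 75 74
f 74 75 76
f 74 76 50
f 75 47 77
f 75 77 76
f 76 77 78
f 76 78 50
f 77 47 79
f 77 79 78
f 78 79 80
f 78 80 50
f 79 47 48
f 79 48 80
f 80 48 49
f 80 49 50
f 82 81 85
f 82 85 83
f 83 85 86
f 83 86 84
f 85 81 87
f 85 87 86
f 86 87 88
f 86 88 84
f 87 81 89
f 87 89 88
f 88 89 90
f 88 90 84
f 89 81 91
f 89 91 90
f 90 91 92
f 90 92 84
f 91 81 93
f 91 93 92
f 92 93 94
f 92 94 84
f 93 81 95
f 93 95 94
f 94 95 96
f 94 96 84
f 95 81 97
f 95 97 96
f 96 97 98
f 96 98 84
f 97 81 99
f 97 99 98
f 98 99 100
f 98 100 84
f 99 81 101
f 99 101 100
f 100 101 102
f 100 102 84
f 101 81 103
f 101 103 102
f 102 103 104
f 102 104 84
f 103 81 105
f 103 105 104
f 104 105 106
f 104 106 84
f 105 81 107
f 105 107 106
f 106 107 108
f 106 108 84
f 107 81 109
f 107 109 108
f 108 109 110
f 108 110 84
f 109 81 82
f 109 82 110
f 110 82 83
f 110 83 84
f 112 114 111
f 115 112 111
f 111 114 113
f 113 115 111
f 112 118 114
f 116 112 115
f 116 118 112
f 114 118 113
f 117 115 113
f 113 118 117
f 117 116 115
f 118 116 117

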